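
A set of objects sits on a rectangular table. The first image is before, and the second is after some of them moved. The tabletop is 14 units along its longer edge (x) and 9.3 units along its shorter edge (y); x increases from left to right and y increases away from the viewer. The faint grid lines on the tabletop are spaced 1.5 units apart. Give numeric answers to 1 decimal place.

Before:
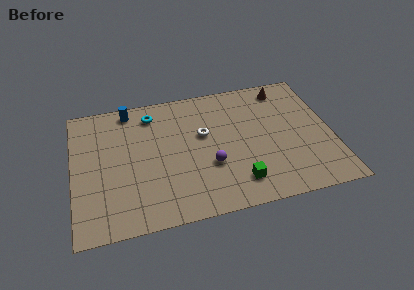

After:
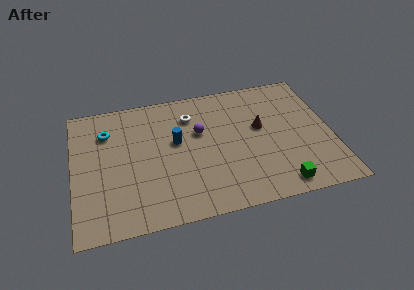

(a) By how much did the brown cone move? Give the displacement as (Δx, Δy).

(-1.5, -2.6)

The brown cone started near (11.7, 8.0) and ended near (10.2, 5.4).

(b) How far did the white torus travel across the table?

1.6

The white torus moved from about (7.1, 5.6) to (6.5, 7.1), a distance of √(0.6² + 1.5²) ≈ 1.6.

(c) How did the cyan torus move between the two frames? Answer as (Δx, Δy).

(-2.5, -0.8)

From the two frames, the cyan torus sits at roughly (4.4, 7.7) before and (1.9, 6.9) after.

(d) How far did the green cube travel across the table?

2.3

The green cube moved from about (8.7, 1.8) to (10.9, 1.1), a distance of √(2.2² + 0.7²) ≈ 2.3.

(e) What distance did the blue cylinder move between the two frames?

3.8

The blue cylinder moved from about (3.2, 8.3) to (5.6, 5.4), a distance of √(2.4² + 2.9²) ≈ 3.8.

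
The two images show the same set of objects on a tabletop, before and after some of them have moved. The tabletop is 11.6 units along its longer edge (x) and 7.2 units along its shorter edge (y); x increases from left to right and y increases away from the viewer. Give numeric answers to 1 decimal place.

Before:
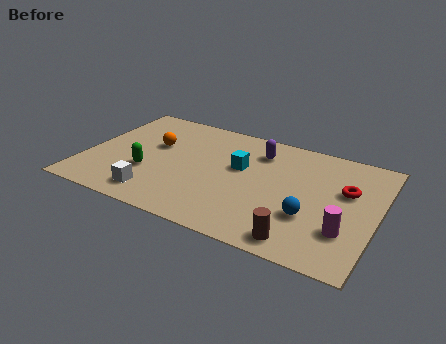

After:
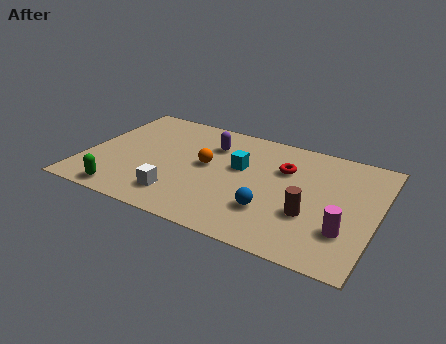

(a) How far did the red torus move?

2.5

The red torus moved from about (10.3, 4.5) to (7.8, 4.9), a distance of √(2.5² + 0.4²) ≈ 2.5.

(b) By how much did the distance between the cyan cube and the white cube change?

-0.8

The distance was about 4.3 in the first image and 3.5 in the second, so they moved 0.8 units closer together.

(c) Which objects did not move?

the magenta cylinder and the cyan cube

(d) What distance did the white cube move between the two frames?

0.9

From (3.1, 1.2) to (4.0, 1.5), the white cube covered √(0.9² + 0.3²) ≈ 0.9 units.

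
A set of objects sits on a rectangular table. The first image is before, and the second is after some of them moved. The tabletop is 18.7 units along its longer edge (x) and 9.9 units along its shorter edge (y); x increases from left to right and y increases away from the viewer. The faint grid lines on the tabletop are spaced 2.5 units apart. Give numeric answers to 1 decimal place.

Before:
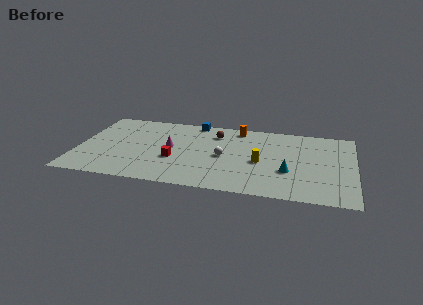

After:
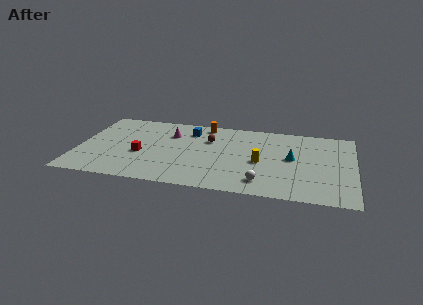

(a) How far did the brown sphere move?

1.0

The brown sphere moved from about (9.2, 7.7) to (8.8, 6.8), a distance of √(0.4² + 0.9²) ≈ 1.0.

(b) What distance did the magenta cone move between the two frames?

1.8

The magenta cone was near (6.2, 5.3) before and (6.1, 7.1) after, so it travelled √(0.1² + 1.8²) ≈ 1.8 units.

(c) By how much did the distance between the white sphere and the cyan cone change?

-0.6

The distance was about 4.6 in the first image and 4.0 in the second, so they moved 0.6 units closer together.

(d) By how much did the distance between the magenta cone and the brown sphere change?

-1.1

The distance was about 3.8 in the first image and 2.7 in the second, so they moved 1.1 units closer together.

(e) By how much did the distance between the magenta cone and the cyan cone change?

+0.3

They were about 8.3 units apart before and 8.6 after — 0.3 units further apart.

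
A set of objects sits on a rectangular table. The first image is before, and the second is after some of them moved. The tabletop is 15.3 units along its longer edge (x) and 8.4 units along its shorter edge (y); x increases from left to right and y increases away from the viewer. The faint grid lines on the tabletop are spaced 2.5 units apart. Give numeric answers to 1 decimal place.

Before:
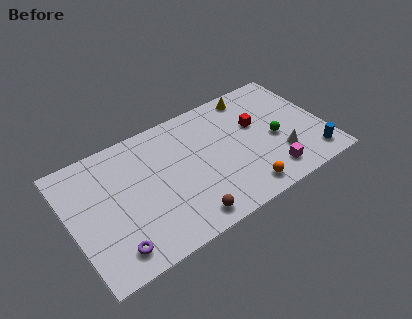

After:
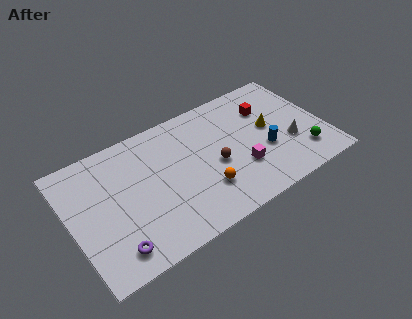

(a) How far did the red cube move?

1.1

From (11.4, 5.2) to (12.2, 6.0), the red cube covered √(0.8² + 0.8²) ≈ 1.1 units.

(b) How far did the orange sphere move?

2.5

The orange sphere moved from about (9.9, 1.2) to (7.7, 2.4), a distance of √(2.2² + 1.2²) ≈ 2.5.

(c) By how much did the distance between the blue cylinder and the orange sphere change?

-0.3

They were about 4.3 units apart before and 4.0 after — 0.3 units closer together.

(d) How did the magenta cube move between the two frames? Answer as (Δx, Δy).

(-1.6, 1.2)

The magenta cube started near (11.6, 1.5) and ended near (10.0, 2.7).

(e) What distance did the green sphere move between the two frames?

2.3

The green sphere was near (12.3, 3.7) before and (13.7, 1.9) after, so it travelled √(1.4² + 1.8²) ≈ 2.3 units.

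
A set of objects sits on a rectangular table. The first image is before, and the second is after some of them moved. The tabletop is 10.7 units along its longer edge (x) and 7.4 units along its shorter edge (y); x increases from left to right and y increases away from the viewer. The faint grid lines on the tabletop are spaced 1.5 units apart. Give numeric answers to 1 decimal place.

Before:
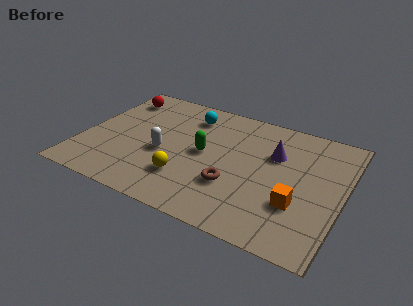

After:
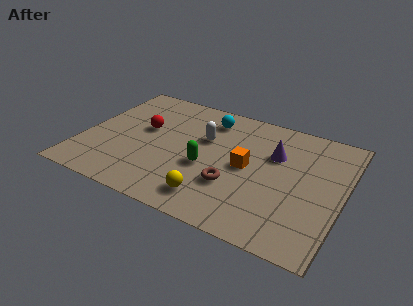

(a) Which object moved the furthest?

the orange cube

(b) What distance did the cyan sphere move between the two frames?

0.8

From (4.1, 5.9) to (4.9, 6.0), the cyan sphere covered √(0.8² + 0.1²) ≈ 0.8 units.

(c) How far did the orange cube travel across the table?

2.6

The orange cube was near (9.0, 2.4) before and (6.8, 3.7) after, so it travelled √(2.2² + 1.3²) ≈ 2.6 units.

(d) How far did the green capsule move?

0.8

The green capsule was near (5.0, 3.8) before and (5.2, 3.0) after, so it travelled √(0.2² + 0.8²) ≈ 0.8 units.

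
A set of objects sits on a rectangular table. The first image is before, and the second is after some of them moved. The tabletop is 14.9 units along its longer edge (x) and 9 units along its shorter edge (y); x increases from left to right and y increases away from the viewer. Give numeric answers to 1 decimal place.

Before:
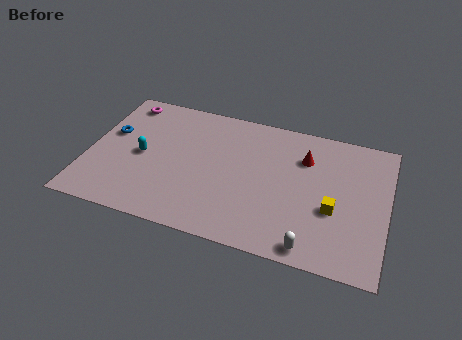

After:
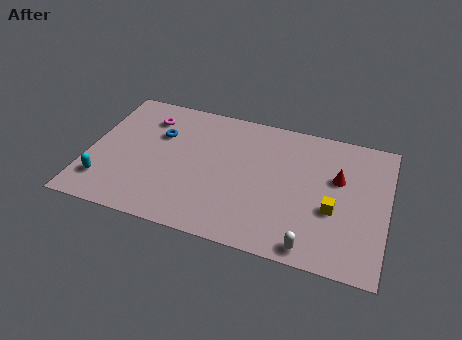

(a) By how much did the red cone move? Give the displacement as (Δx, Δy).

(1.7, -0.9)

The red cone started near (10.7, 6.5) and ended near (12.4, 5.6).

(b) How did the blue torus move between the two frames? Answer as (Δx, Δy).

(2.4, 0.6)

The blue torus started near (1.0, 5.4) and ended near (3.4, 6.0).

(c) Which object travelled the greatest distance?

the cyan capsule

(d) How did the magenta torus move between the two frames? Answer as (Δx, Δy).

(1.3, -0.8)

From the two frames, the magenta torus sits at roughly (1.4, 7.8) before and (2.7, 7.0) after.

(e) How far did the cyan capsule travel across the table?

2.9

The cyan capsule moved from about (2.7, 4.3) to (1.0, 2.0), a distance of √(1.7² + 2.3²) ≈ 2.9.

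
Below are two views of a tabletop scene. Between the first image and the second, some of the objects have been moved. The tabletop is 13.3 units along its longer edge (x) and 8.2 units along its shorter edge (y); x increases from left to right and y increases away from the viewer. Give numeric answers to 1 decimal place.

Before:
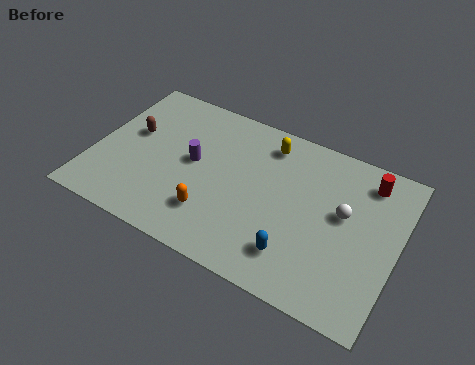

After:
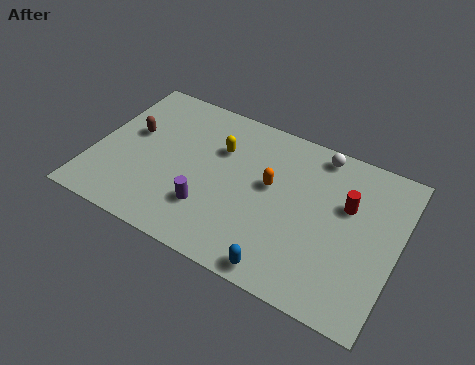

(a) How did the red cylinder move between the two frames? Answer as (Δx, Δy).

(-0.7, -1.6)

The red cylinder was at about (11.7, 6.8) and moved to about (11.0, 5.2).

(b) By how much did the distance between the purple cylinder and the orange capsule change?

+0.8

Before: roughly 2.6 units apart; after: 3.4. That's 0.8 units further apart.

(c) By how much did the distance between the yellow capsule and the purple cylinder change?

-0.5

The distance was about 3.8 in the first image and 3.3 in the second, so they moved 0.5 units closer together.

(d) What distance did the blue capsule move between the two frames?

1.1

The blue capsule was near (9.2, 1.8) before and (8.8, 0.8) after, so it travelled √(0.4² + 1.0²) ≈ 1.1 units.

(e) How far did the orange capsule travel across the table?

3.4

The orange capsule moved from about (5.5, 2.1) to (7.7, 4.7), a distance of √(2.2² + 2.6²) ≈ 3.4.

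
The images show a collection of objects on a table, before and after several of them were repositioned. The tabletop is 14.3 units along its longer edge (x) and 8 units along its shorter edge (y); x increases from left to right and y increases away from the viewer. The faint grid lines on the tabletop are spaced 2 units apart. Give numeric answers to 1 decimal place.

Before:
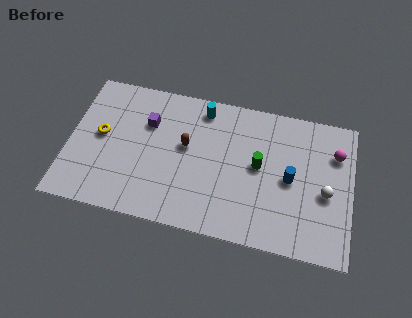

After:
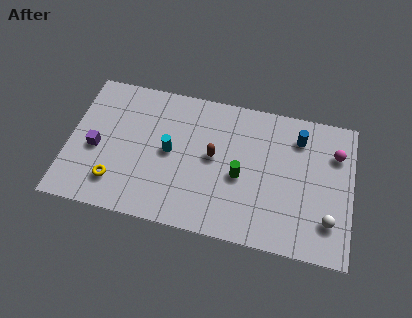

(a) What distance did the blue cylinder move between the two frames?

2.4

The blue cylinder was near (11.2, 3.9) before and (11.5, 6.3) after, so it travelled √(0.3² + 2.4²) ≈ 2.4 units.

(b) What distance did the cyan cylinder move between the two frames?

3.2

From (6.6, 6.9) to (5.1, 4.1), the cyan cylinder covered √(1.5² + 2.8²) ≈ 3.2 units.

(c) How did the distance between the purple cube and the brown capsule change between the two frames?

+3.8

The distance was about 2.2 in the first image and 6.0 in the second, so they moved 3.8 units further apart.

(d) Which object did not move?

the magenta sphere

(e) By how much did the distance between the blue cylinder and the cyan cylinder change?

+1.3

The distance was about 5.5 in the first image and 6.8 in the second, so they moved 1.3 units further apart.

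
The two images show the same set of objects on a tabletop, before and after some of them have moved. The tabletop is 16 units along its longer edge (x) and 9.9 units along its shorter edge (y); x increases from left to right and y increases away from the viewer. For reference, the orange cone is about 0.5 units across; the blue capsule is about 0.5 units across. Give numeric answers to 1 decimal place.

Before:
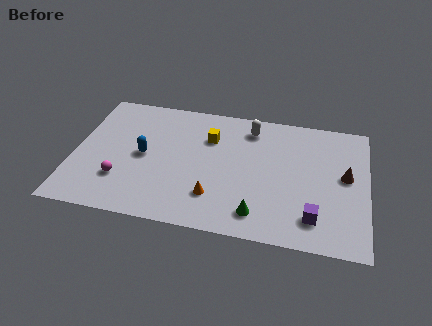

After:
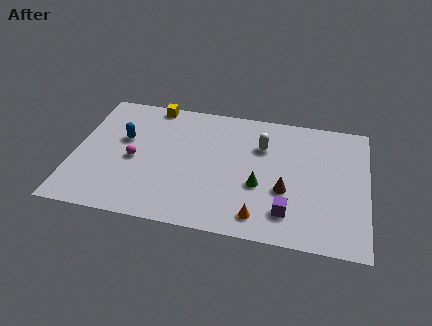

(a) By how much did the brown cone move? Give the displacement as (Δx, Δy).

(-3.2, -1.7)

The brown cone started near (14.8, 5.4) and ended near (11.6, 3.7).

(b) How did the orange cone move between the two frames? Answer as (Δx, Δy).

(2.5, -1.0)

The orange cone was at about (7.8, 2.5) and moved to about (10.3, 1.5).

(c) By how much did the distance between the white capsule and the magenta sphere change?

-1.4

They were about 8.7 units apart before and 7.3 after — 1.4 units closer together.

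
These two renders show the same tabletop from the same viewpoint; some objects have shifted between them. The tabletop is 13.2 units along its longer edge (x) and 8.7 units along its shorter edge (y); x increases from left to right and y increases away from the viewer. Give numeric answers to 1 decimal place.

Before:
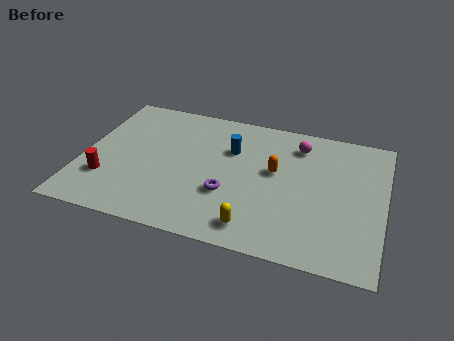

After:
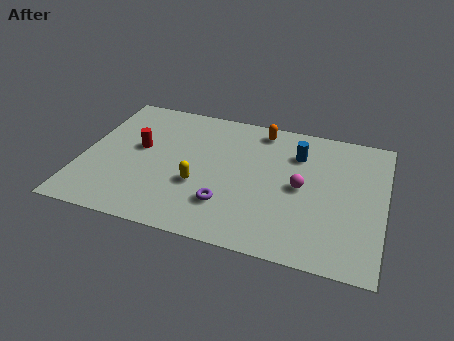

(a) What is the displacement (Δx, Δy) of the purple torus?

(0.0, -0.7)

From the two frames, the purple torus sits at roughly (6.5, 3.0) before and (6.5, 2.3) after.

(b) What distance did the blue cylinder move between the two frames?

2.9

From (6.4, 5.9) to (9.3, 6.4), the blue cylinder covered √(2.9² + 0.5²) ≈ 2.9 units.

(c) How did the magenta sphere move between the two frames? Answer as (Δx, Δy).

(0.3, -2.7)

From the two frames, the magenta sphere sits at roughly (9.3, 7.0) before and (9.6, 4.3) after.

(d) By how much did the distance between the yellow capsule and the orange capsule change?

+1.3

They were about 3.7 units apart before and 5.0 after — 1.3 units further apart.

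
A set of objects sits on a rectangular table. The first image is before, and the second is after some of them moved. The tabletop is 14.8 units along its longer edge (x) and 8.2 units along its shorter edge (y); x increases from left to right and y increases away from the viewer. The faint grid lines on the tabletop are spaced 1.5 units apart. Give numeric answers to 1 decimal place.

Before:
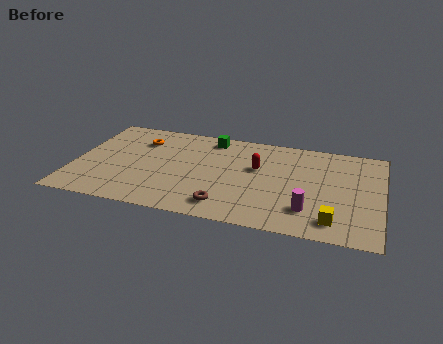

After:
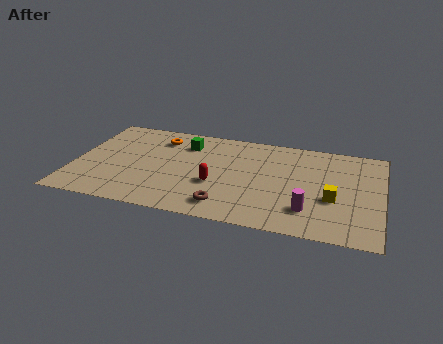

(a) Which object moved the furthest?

the red capsule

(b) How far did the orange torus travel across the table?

1.0

From (3.0, 6.1) to (3.9, 6.5), the orange torus covered √(0.9² + 0.4²) ≈ 1.0 units.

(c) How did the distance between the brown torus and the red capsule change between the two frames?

-2.0

Before: roughly 3.8 units apart; after: 1.8. That's 2.0 units closer together.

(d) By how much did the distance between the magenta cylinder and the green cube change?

+0.4

The distance was about 7.1 in the first image and 7.5 in the second, so they moved 0.4 units further apart.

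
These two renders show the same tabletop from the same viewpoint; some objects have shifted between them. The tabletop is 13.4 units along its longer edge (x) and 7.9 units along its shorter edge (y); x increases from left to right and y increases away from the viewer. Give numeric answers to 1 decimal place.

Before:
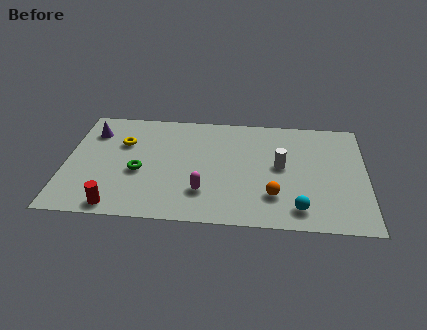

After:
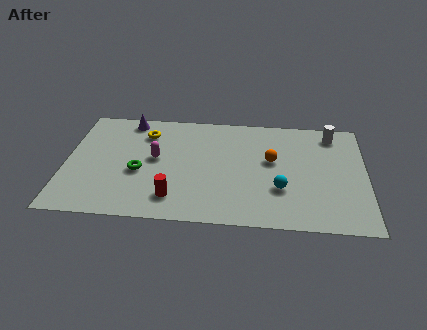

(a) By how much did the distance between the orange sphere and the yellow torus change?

-1.6

They were about 7.5 units apart before and 5.9 after — 1.6 units closer together.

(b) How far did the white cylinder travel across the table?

3.4

The white cylinder moved from about (9.6, 4.2) to (11.9, 6.7), a distance of √(2.3² + 2.5²) ≈ 3.4.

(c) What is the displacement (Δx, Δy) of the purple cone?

(1.6, 1.0)

The purple cone was at about (1.1, 6.0) and moved to about (2.7, 7.0).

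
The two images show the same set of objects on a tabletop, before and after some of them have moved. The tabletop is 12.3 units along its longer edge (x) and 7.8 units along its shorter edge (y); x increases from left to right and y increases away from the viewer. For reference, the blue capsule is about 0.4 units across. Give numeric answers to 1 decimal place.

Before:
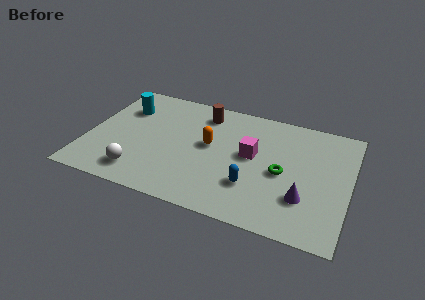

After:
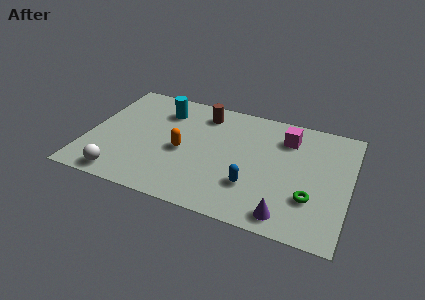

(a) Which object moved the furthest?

the magenta cube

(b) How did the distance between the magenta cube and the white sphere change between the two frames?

+3.1

The distance was about 5.8 in the first image and 8.9 in the second, so they moved 3.1 units further apart.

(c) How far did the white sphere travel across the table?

0.9

The white sphere was near (2.7, 1.4) before and (1.9, 0.9) after, so it travelled √(0.8² + 0.5²) ≈ 0.9 units.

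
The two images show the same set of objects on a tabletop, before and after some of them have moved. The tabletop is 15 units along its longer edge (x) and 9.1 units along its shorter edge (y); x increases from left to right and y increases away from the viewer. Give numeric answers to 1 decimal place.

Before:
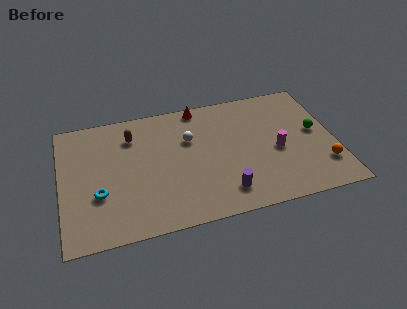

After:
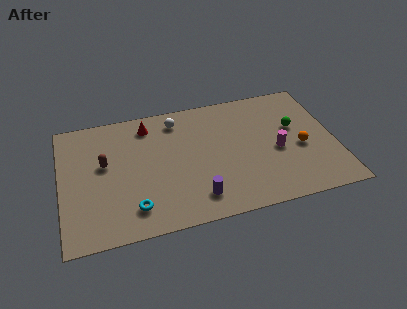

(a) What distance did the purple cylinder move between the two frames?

1.5

The purple cylinder was near (8.7, 1.7) before and (7.2, 1.7) after, so it travelled √(1.5² + 0.0²) ≈ 1.5 units.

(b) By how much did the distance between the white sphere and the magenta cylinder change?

+1.3

Before: roughly 5.1 units apart; after: 6.4. That's 1.3 units further apart.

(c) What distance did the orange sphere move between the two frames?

1.9

The orange sphere moved from about (14.2, 2.3) to (13.1, 3.9), a distance of √(1.1² + 1.6²) ≈ 1.9.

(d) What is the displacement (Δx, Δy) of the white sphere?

(-0.6, 1.6)

The white sphere started near (7.1, 6.0) and ended near (6.5, 7.6).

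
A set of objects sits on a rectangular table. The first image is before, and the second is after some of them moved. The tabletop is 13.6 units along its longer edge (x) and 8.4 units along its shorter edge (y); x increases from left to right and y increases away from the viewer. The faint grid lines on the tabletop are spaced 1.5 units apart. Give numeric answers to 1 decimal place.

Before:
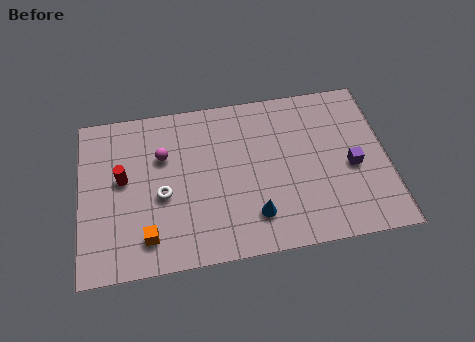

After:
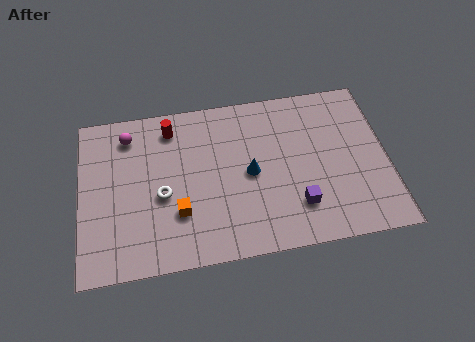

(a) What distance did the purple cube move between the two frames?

3.0

From (12.0, 3.7) to (9.5, 2.1), the purple cube covered √(2.5² + 1.6²) ≈ 3.0 units.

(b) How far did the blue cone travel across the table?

2.2

The blue cone was near (7.6, 1.9) before and (7.5, 4.1) after, so it travelled √(0.1² + 2.2²) ≈ 2.2 units.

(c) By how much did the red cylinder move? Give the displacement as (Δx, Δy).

(2.2, 2.3)

The red cylinder started near (1.9, 4.7) and ended near (4.1, 7.0).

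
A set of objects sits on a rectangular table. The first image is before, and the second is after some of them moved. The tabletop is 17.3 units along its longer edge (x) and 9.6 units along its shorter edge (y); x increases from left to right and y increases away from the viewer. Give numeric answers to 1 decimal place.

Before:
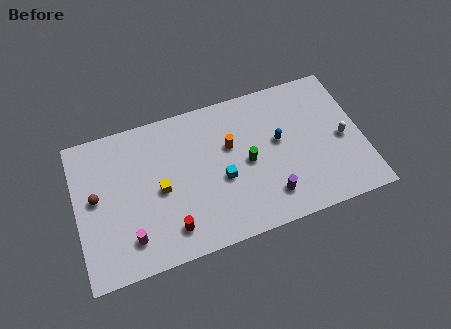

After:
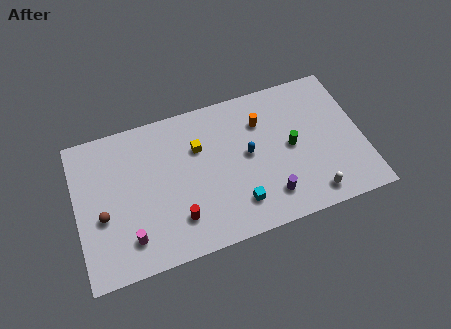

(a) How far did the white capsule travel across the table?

3.8

The white capsule was near (16.1, 4.4) before and (13.9, 1.3) after, so it travelled √(2.2² + 3.1²) ≈ 3.8 units.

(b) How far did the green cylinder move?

2.7

The green cylinder moved from about (10.3, 4.6) to (13.0, 4.8), a distance of √(2.7² + 0.2²) ≈ 2.7.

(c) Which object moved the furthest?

the white capsule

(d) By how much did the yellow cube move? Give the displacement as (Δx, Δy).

(2.5, 2.0)

The yellow cube was at about (5.0, 4.5) and moved to about (7.5, 6.5).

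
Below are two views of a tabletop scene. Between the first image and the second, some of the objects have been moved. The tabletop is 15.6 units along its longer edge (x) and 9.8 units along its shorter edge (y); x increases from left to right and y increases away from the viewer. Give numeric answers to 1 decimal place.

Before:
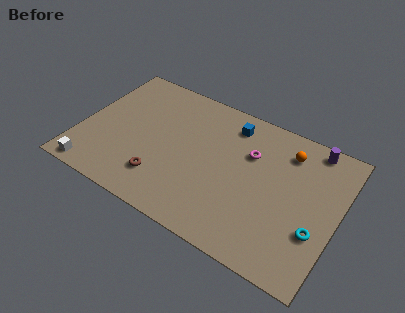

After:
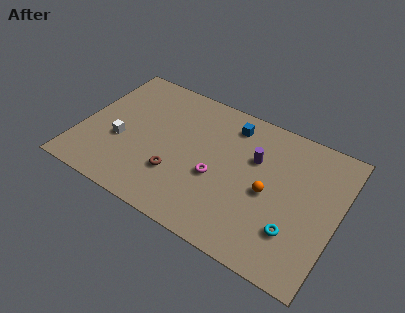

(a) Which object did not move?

the blue cube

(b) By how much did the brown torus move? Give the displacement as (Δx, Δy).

(0.8, 0.7)

The brown torus was at about (5.3, 2.3) and moved to about (6.1, 3.0).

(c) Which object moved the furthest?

the purple cylinder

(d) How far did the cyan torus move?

1.3

From (14.5, 3.3) to (13.3, 2.7), the cyan torus covered √(1.2² + 0.6²) ≈ 1.3 units.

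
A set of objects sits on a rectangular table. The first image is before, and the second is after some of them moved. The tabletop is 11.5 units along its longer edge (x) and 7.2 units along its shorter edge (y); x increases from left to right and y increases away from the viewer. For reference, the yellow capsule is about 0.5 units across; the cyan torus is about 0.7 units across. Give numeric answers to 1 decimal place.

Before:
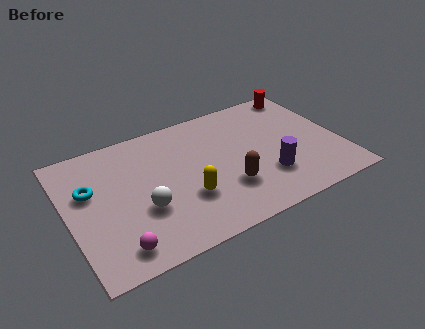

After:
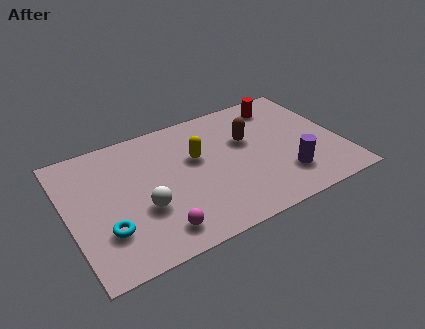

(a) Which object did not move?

the white sphere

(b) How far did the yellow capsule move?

2.1

The yellow capsule moved from about (4.8, 2.4) to (5.5, 4.4), a distance of √(0.7² + 2.0²) ≈ 2.1.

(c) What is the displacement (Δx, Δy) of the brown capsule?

(1.2, 2.3)

From the two frames, the brown capsule sits at roughly (6.5, 2.2) before and (7.7, 4.5) after.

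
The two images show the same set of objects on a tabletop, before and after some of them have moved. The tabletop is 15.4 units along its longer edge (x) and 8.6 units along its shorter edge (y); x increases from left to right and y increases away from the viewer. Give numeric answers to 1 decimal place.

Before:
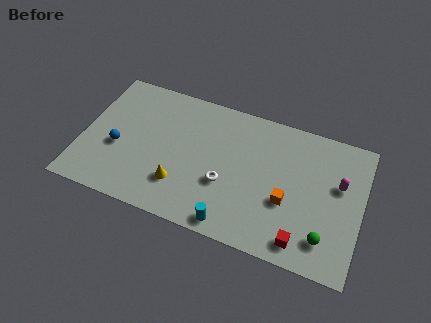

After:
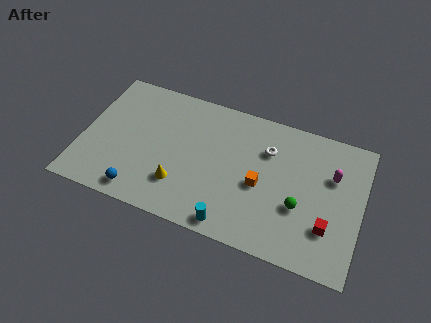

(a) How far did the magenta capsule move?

0.6

From (14.1, 5.3) to (13.7, 5.7), the magenta capsule covered √(0.4² + 0.4²) ≈ 0.6 units.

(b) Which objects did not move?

the yellow cone and the cyan cylinder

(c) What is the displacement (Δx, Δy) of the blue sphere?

(1.5, -2.4)

From the two frames, the blue sphere sits at roughly (2.0, 3.5) before and (3.5, 1.1) after.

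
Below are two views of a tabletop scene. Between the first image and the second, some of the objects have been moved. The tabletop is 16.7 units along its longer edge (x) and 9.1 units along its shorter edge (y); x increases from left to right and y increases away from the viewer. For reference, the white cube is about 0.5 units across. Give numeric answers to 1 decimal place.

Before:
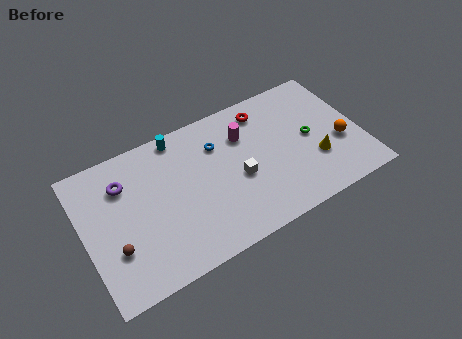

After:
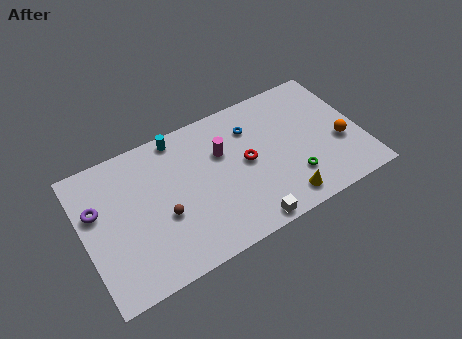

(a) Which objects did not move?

the orange sphere and the cyan cylinder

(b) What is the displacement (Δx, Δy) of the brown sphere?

(3.0, 0.7)

The brown sphere was at about (1.6, 2.9) and moved to about (4.6, 3.6).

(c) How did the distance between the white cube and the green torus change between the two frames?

-1.1

They were about 4.6 units apart before and 3.5 after — 1.1 units closer together.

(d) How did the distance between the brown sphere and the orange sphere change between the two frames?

-3.0

Before: roughly 13.8 units apart; after: 10.8. That's 3.0 units closer together.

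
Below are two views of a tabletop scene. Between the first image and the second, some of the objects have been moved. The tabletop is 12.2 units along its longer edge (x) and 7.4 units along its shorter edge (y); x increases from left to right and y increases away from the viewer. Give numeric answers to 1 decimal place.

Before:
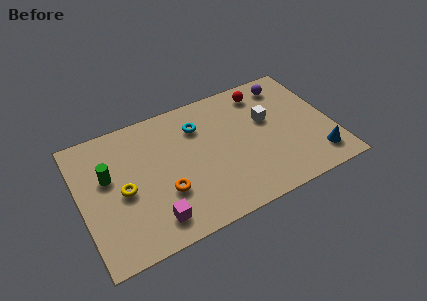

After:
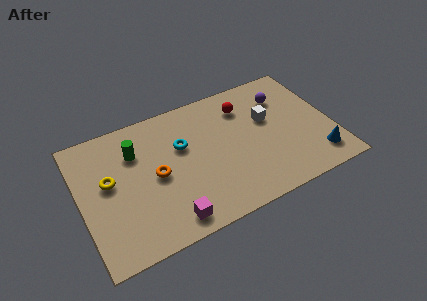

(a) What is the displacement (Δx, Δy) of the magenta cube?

(0.7, -0.3)

From the two frames, the magenta cube sits at roughly (3.2, 1.3) before and (3.9, 1.0) after.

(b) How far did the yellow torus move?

1.0

From (2.0, 3.4) to (1.4, 4.2), the yellow torus covered √(0.6² + 0.8²) ≈ 1.0 units.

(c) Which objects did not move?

the white cube and the blue cone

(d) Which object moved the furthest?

the green cylinder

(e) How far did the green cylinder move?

1.6

The green cylinder moved from about (1.4, 4.5) to (2.8, 5.3), a distance of √(1.4² + 0.8²) ≈ 1.6.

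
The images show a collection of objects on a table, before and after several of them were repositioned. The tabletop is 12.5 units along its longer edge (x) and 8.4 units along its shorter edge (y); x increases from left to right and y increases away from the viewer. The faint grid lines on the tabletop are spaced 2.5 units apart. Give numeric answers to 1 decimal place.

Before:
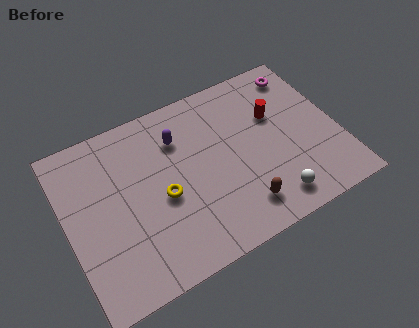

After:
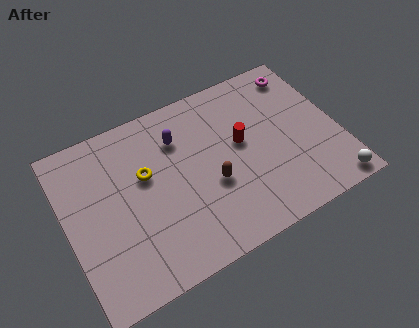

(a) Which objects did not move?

the purple capsule and the magenta torus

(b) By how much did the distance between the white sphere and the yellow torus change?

+3.8

They were about 5.3 units apart before and 9.1 after — 3.8 units further apart.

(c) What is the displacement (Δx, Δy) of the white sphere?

(2.7, -0.5)

From the two frames, the white sphere sits at roughly (9.0, 1.3) before and (11.7, 0.8) after.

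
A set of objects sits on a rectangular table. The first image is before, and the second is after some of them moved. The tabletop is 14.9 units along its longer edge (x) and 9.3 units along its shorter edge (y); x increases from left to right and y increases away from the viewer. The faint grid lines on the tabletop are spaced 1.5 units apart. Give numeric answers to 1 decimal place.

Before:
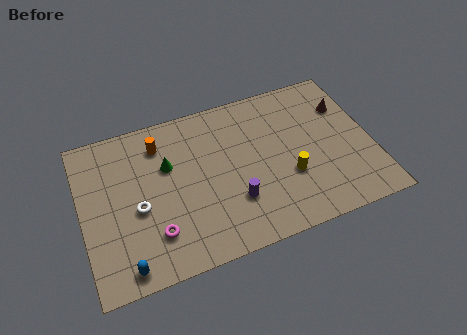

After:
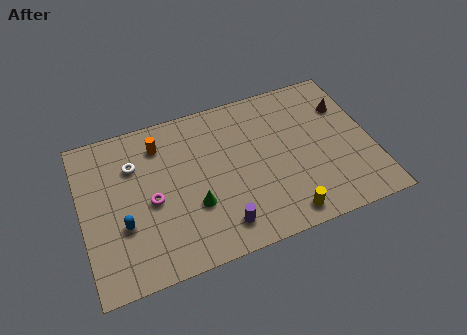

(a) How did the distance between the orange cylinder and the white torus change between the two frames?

-2.1

Before: roughly 3.7 units apart; after: 1.6. That's 2.1 units closer together.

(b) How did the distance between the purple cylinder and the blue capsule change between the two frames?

-0.9

The distance was about 6.0 in the first image and 5.1 in the second, so they moved 0.9 units closer together.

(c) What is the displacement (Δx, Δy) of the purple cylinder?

(-0.8, -1.2)

The purple cylinder started near (7.6, 2.8) and ended near (6.8, 1.6).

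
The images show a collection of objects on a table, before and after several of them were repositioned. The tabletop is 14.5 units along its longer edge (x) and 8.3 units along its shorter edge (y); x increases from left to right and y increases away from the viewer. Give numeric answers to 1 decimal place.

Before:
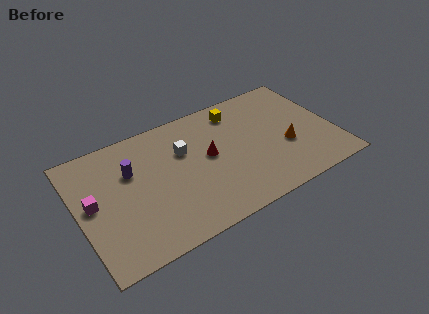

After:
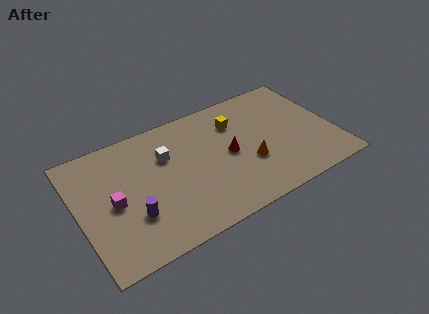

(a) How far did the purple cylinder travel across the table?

2.9

The purple cylinder moved from about (3.1, 5.5) to (2.8, 2.6), a distance of √(0.3² + 2.9²) ≈ 2.9.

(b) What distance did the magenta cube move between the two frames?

1.2

From (0.8, 4.4) to (1.9, 3.9), the magenta cube covered √(1.1² + 0.5²) ≈ 1.2 units.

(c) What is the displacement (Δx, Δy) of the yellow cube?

(-0.2, -0.8)

The yellow cube started near (9.4, 6.9) and ended near (9.2, 6.1).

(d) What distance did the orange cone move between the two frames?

2.2

The orange cone was near (11.7, 3.2) before and (9.5, 3.0) after, so it travelled √(2.2² + 0.2²) ≈ 2.2 units.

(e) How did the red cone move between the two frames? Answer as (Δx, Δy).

(1.1, -0.4)

The red cone started near (7.4, 4.5) and ended near (8.5, 4.1).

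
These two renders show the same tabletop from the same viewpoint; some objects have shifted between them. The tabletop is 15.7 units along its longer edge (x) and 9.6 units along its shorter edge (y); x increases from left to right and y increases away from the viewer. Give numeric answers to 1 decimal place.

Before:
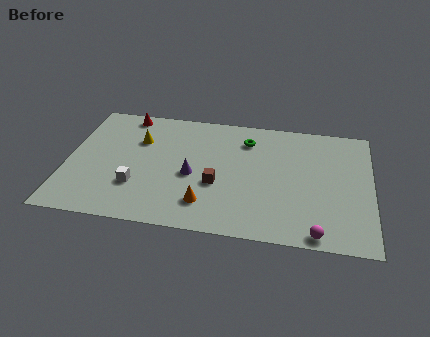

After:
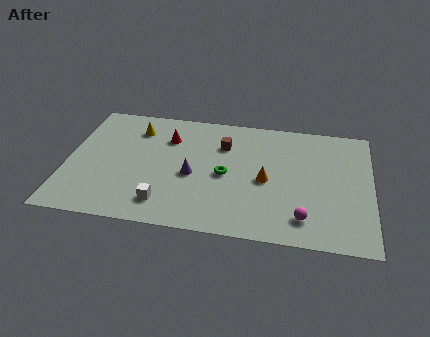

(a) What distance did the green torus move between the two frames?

3.2

The green torus was near (9.2, 7.5) before and (8.2, 4.5) after, so it travelled √(1.0² + 3.0²) ≈ 3.2 units.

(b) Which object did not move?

the purple cone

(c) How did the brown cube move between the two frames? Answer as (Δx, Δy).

(0.2, 3.2)

From the two frames, the brown cube sits at roughly (7.8, 3.7) before and (8.0, 6.9) after.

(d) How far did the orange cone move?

3.8

The orange cone was near (7.3, 2.1) before and (10.3, 4.4) after, so it travelled √(3.0² + 2.3²) ≈ 3.8 units.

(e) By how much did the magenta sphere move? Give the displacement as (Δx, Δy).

(-0.7, 1.0)

The magenta sphere was at about (13.0, 0.8) and moved to about (12.3, 1.8).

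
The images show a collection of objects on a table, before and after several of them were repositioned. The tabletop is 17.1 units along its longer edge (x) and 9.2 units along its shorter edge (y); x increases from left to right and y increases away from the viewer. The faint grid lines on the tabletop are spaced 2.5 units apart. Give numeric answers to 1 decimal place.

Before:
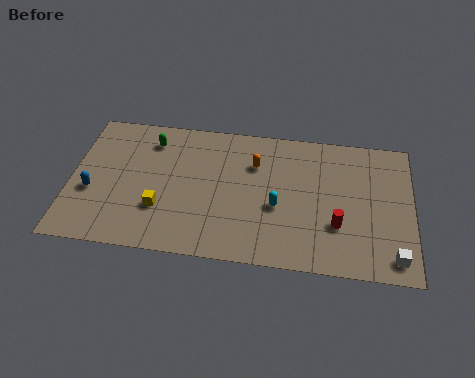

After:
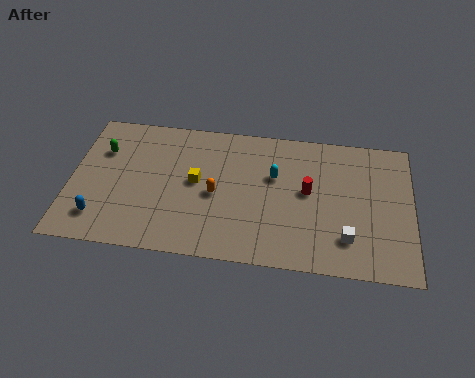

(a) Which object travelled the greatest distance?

the orange capsule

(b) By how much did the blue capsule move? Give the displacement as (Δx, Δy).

(0.5, -1.7)

From the two frames, the blue capsule sits at roughly (1.1, 3.6) before and (1.6, 1.9) after.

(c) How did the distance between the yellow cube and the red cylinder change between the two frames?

-3.2

Before: roughly 8.8 units apart; after: 5.6. That's 3.2 units closer together.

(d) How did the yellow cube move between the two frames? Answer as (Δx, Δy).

(1.7, 2.0)

The yellow cube started near (4.6, 2.9) and ended near (6.3, 4.9).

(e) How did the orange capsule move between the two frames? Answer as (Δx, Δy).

(-1.9, -2.3)

From the two frames, the orange capsule sits at roughly (9.2, 6.5) before and (7.3, 4.2) after.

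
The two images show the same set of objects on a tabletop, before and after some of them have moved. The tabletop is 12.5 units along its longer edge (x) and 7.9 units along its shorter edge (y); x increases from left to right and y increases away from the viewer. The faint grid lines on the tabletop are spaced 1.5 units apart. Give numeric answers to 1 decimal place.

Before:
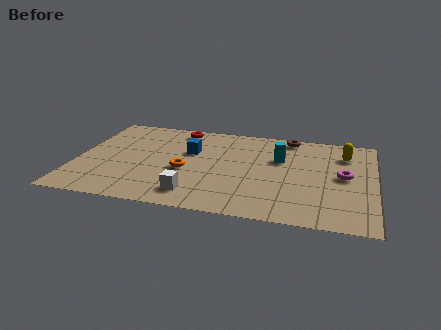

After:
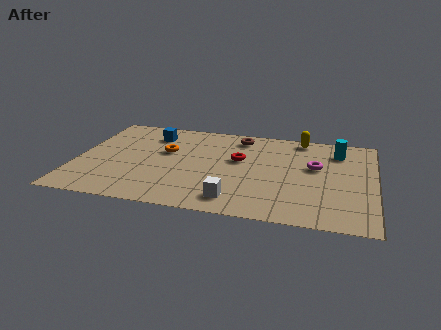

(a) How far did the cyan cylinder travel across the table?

2.6

The cyan cylinder moved from about (8.5, 5.1) to (10.9, 6.2), a distance of √(2.4² + 1.1²) ≈ 2.6.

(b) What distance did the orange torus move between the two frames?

1.7

The orange torus moved from about (4.6, 3.3) to (3.7, 4.8), a distance of √(0.9² + 1.5²) ≈ 1.7.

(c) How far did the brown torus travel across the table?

2.1

The brown torus moved from about (8.8, 7.1) to (6.7, 6.7), a distance of √(2.1² + 0.4²) ≈ 2.1.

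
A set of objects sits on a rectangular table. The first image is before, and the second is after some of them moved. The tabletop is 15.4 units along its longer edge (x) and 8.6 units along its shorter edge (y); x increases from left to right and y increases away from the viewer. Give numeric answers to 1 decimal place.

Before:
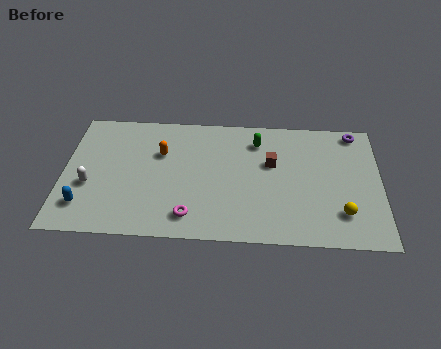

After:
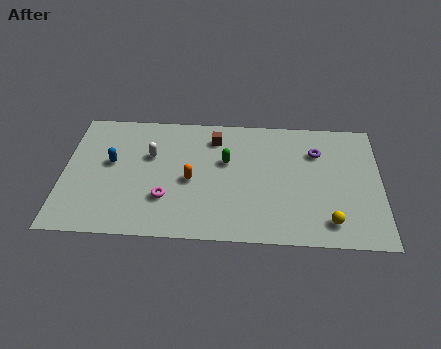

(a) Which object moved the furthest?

the white capsule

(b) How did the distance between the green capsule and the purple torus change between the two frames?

-0.4

Before: roughly 4.9 units apart; after: 4.5. That's 0.4 units closer together.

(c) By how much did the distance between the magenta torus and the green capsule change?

-2.2

Before: roughly 6.2 units apart; after: 4.0. That's 2.2 units closer together.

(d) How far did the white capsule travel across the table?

3.6

From (1.3, 3.3) to (4.2, 5.5), the white capsule covered √(2.9² + 2.2²) ≈ 3.6 units.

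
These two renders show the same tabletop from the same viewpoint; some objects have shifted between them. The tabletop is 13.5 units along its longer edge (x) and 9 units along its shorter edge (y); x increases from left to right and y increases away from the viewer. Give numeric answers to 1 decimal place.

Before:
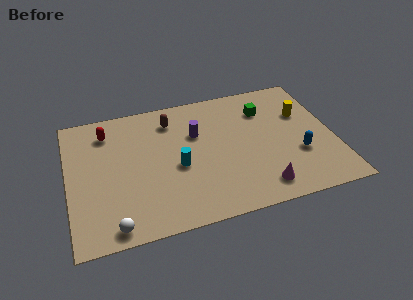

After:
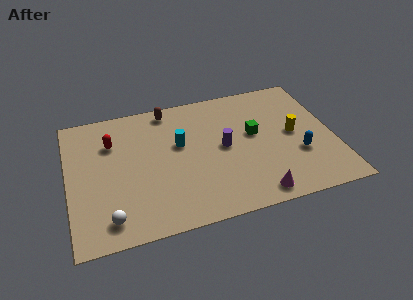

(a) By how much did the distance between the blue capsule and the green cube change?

-1.0

The distance was about 3.9 in the first image and 2.9 in the second, so they moved 1.0 units closer together.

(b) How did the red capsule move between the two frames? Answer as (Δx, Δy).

(0.2, -0.8)

From the two frames, the red capsule sits at roughly (2.1, 7.2) before and (2.3, 6.4) after.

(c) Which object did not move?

the blue capsule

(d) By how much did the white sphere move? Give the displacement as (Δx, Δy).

(-0.2, 0.5)

From the two frames, the white sphere sits at roughly (2.1, 0.9) before and (1.9, 1.4) after.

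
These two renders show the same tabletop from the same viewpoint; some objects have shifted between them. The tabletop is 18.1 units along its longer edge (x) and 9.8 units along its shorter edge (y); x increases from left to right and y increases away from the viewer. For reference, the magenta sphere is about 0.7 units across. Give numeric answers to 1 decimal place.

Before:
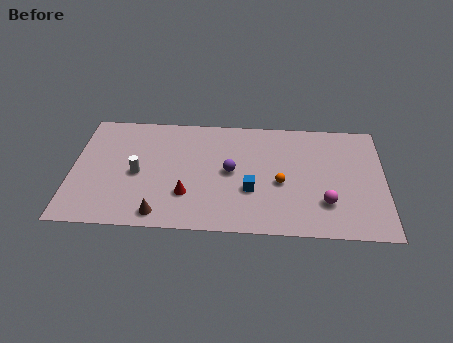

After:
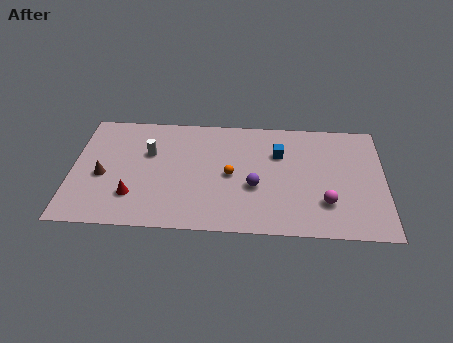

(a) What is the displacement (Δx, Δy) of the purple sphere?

(1.4, -1.2)

The purple sphere was at about (9.2, 5.0) and moved to about (10.6, 3.8).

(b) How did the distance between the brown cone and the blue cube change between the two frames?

+4.8

The distance was about 5.7 in the first image and 10.5 in the second, so they moved 4.8 units further apart.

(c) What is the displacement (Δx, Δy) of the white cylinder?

(0.6, 1.8)

From the two frames, the white cylinder sits at roughly (3.8, 4.5) before and (4.4, 6.3) after.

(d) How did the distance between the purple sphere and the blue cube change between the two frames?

+1.3

They were about 1.9 units apart before and 3.2 after — 1.3 units further apart.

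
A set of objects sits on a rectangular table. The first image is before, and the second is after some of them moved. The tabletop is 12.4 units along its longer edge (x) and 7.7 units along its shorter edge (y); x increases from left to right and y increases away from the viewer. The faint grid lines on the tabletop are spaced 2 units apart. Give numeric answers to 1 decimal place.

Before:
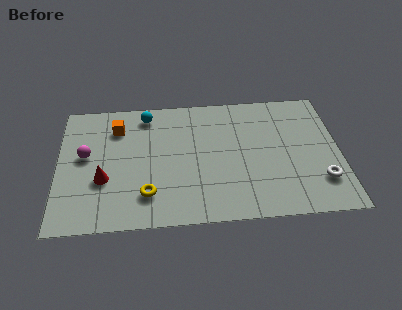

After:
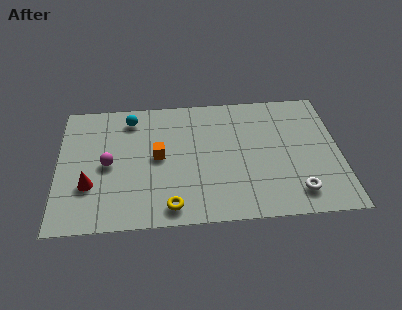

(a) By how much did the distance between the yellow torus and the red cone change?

+1.7

The distance was about 2.1 in the first image and 3.8 in the second, so they moved 1.7 units further apart.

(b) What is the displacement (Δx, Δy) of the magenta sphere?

(1.0, -0.6)

The magenta sphere was at about (1.2, 4.3) and moved to about (2.2, 3.7).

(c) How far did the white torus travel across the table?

1.3

The white torus was near (11.5, 2.0) before and (10.4, 1.4) after, so it travelled √(1.1² + 0.6²) ≈ 1.3 units.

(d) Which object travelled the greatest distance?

the orange cube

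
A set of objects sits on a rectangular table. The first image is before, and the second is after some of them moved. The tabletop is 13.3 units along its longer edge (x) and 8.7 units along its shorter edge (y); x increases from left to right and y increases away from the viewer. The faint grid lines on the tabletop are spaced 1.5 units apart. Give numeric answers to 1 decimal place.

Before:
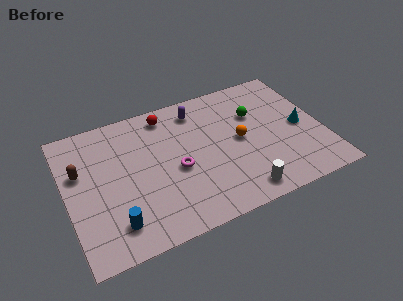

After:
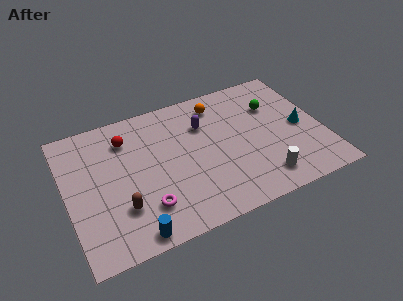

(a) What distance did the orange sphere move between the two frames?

2.9

The orange sphere moved from about (9.0, 4.4) to (8.2, 7.2), a distance of √(0.8² + 2.8²) ≈ 2.9.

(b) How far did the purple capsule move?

1.1

The purple capsule was near (7.1, 7.2) before and (7.3, 6.1) after, so it travelled √(0.2² + 1.1²) ≈ 1.1 units.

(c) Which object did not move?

the cyan cone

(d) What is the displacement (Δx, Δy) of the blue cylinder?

(0.8, -0.9)

The blue cylinder was at about (2.2, 1.7) and moved to about (3.0, 0.8).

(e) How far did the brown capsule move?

3.5

The brown capsule was near (0.8, 5.5) before and (2.6, 2.5) after, so it travelled √(1.8² + 3.0²) ≈ 3.5 units.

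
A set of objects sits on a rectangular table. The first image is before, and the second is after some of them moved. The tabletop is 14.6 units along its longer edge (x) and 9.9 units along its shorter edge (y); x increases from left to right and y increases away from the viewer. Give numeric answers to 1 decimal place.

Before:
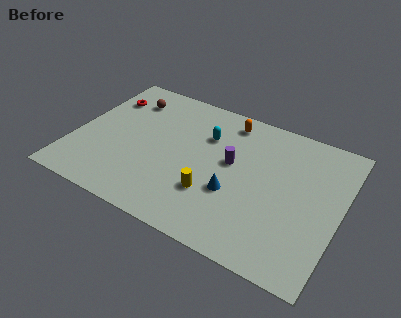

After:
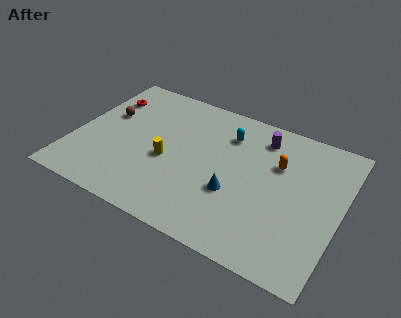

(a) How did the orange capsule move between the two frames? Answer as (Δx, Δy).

(3.0, -1.9)

The orange capsule started near (8.0, 8.5) and ended near (11.0, 6.6).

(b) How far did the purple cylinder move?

2.8

The purple cylinder moved from about (8.6, 5.6) to (9.9, 8.1), a distance of √(1.3² + 2.5²) ≈ 2.8.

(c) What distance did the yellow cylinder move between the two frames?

3.0

The yellow cylinder was near (7.9, 3.0) before and (5.2, 4.2) after, so it travelled √(2.7² + 1.2²) ≈ 3.0 units.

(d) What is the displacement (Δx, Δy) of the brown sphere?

(-0.9, -1.7)

The brown sphere was at about (2.4, 7.8) and moved to about (1.5, 6.1).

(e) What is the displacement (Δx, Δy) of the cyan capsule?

(1.1, 0.6)

The cyan capsule started near (7.0, 6.9) and ended near (8.1, 7.5).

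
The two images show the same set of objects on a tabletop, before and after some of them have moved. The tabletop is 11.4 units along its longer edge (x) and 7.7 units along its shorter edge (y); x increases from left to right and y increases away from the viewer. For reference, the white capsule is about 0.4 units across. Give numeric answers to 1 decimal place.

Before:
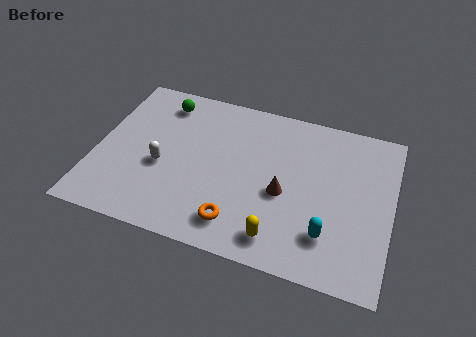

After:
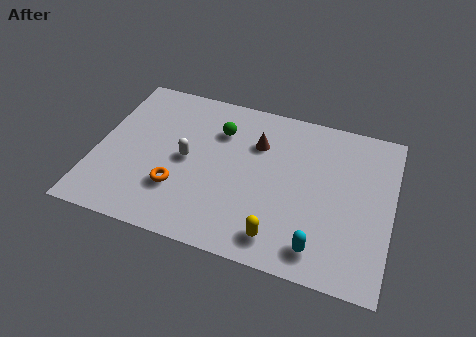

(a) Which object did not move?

the yellow capsule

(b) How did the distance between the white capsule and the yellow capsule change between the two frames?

-0.5

Before: roughly 5.1 units apart; after: 4.6. That's 0.5 units closer together.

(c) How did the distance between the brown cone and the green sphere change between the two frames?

-4.4

Before: roughly 5.9 units apart; after: 1.5. That's 4.4 units closer together.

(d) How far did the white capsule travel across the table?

1.1

From (2.6, 3.2) to (3.5, 3.8), the white capsule covered √(0.9² + 0.6²) ≈ 1.1 units.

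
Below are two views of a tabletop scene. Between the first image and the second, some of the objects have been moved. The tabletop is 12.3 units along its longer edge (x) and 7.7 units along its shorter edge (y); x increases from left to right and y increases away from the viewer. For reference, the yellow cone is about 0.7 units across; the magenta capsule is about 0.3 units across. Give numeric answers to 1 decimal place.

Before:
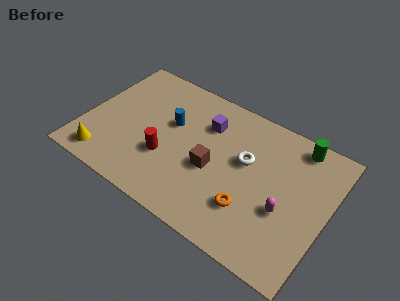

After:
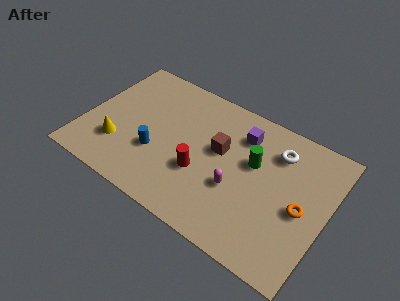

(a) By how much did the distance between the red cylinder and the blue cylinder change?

+0.3

They were about 2.0 units apart before and 2.3 after — 0.3 units further apart.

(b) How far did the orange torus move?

2.7

From (8.7, 2.2) to (11.1, 3.5), the orange torus covered √(2.4² + 1.3²) ≈ 2.7 units.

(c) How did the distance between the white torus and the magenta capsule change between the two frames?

+0.7

The distance was about 2.7 in the first image and 3.4 in the second, so they moved 0.7 units further apart.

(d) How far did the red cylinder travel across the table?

1.8

The red cylinder was near (4.3, 2.7) before and (6.1, 2.8) after, so it travelled √(1.8² + 0.1²) ≈ 1.8 units.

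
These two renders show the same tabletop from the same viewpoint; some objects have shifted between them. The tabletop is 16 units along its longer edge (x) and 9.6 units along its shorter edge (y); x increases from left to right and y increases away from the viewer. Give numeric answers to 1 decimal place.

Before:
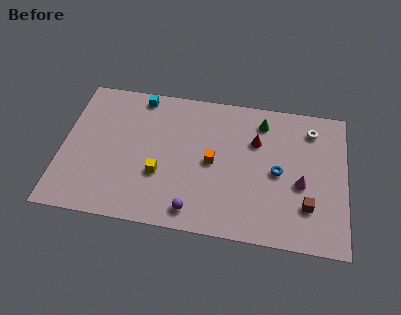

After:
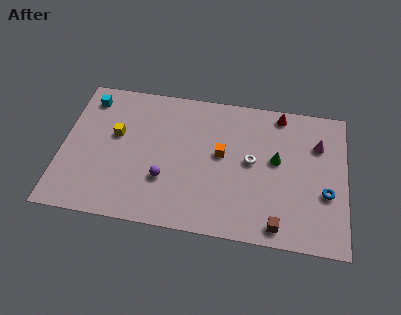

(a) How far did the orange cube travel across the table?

0.8

From (8.5, 4.7) to (9.0, 5.3), the orange cube covered √(0.5² + 0.6²) ≈ 0.8 units.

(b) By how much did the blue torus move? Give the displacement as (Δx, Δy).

(2.7, -1.0)

The blue torus was at about (12.2, 4.6) and moved to about (14.9, 3.6).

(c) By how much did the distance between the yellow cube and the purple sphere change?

+1.0

Before: roughly 2.9 units apart; after: 3.9. That's 1.0 units further apart.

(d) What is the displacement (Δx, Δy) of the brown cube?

(-1.6, -1.5)

From the two frames, the brown cube sits at roughly (13.9, 2.6) before and (12.3, 1.1) after.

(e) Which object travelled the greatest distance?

the white torus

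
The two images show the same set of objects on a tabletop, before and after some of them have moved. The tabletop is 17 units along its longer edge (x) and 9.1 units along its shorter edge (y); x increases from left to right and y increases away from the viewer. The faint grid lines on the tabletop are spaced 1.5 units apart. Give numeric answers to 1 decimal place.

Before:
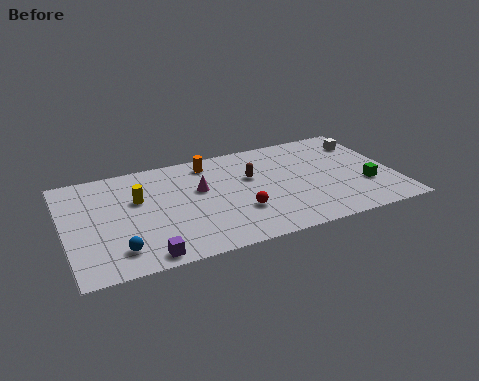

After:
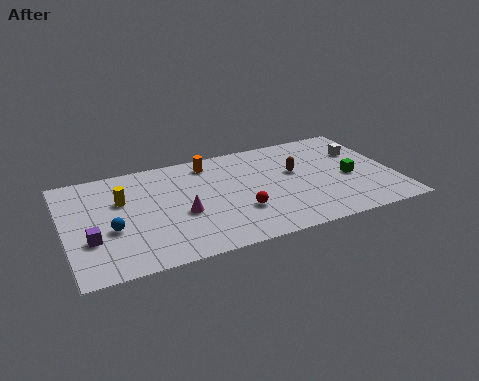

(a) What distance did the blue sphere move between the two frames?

1.8

From (2.5, 1.8) to (2.3, 3.6), the blue sphere covered √(0.2² + 1.8²) ≈ 1.8 units.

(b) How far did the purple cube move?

3.4

The purple cube was near (3.8, 0.9) before and (1.2, 3.1) after, so it travelled √(2.6² + 2.2²) ≈ 3.4 units.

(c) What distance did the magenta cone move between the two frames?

2.1

The magenta cone was near (7.0, 5.5) before and (5.9, 3.7) after, so it travelled √(1.1² + 1.8²) ≈ 2.1 units.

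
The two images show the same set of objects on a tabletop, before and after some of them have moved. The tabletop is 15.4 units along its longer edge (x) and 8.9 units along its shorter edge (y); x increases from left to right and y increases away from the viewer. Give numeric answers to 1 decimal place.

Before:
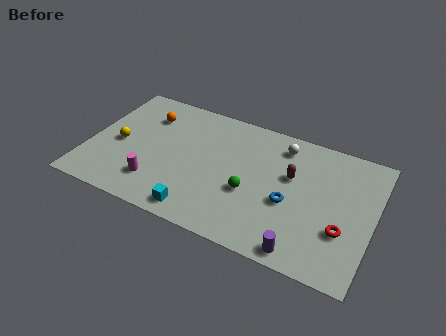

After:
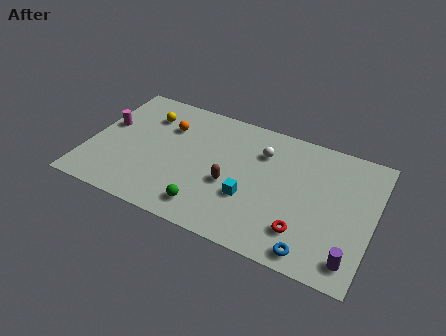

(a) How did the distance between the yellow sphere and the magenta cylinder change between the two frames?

-0.5

Before: roughly 3.0 units apart; after: 2.5. That's 0.5 units closer together.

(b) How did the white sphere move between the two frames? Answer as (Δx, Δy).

(-1.0, -0.9)

The white sphere was at about (10.2, 7.4) and moved to about (9.2, 6.5).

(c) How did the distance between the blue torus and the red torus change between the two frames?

-1.7

Before: roughly 3.0 units apart; after: 1.3. That's 1.7 units closer together.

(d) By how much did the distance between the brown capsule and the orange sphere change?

-3.5

Before: roughly 8.2 units apart; after: 4.7. That's 3.5 units closer together.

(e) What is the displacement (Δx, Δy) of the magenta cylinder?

(-3.1, 3.1)

The magenta cylinder started near (3.9, 2.1) and ended near (0.8, 5.2).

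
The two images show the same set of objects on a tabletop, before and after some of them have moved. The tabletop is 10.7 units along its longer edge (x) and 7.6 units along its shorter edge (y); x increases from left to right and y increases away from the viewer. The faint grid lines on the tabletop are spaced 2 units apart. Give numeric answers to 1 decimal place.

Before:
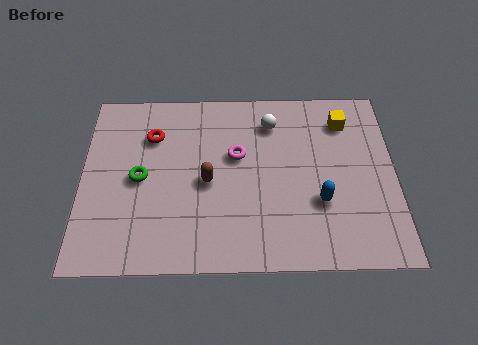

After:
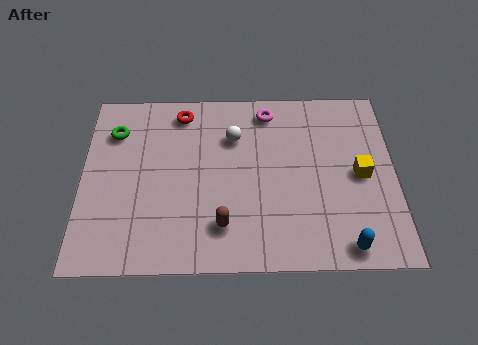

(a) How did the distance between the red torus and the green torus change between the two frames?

+0.6

The distance was about 1.8 in the first image and 2.4 in the second, so they moved 0.6 units further apart.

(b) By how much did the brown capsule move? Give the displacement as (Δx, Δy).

(0.5, -1.8)

The brown capsule started near (4.3, 3.5) and ended near (4.8, 1.7).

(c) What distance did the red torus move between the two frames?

1.4

The red torus was near (2.4, 5.5) before and (3.4, 6.5) after, so it travelled √(1.0² + 1.0²) ≈ 1.4 units.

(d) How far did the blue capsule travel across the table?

2.0

The blue capsule moved from about (8.1, 2.6) to (8.9, 0.8), a distance of √(0.8² + 1.8²) ≈ 2.0.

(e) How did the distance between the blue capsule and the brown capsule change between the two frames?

+0.3

Before: roughly 3.9 units apart; after: 4.2. That's 0.3 units further apart.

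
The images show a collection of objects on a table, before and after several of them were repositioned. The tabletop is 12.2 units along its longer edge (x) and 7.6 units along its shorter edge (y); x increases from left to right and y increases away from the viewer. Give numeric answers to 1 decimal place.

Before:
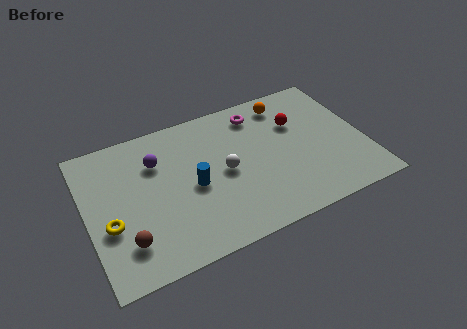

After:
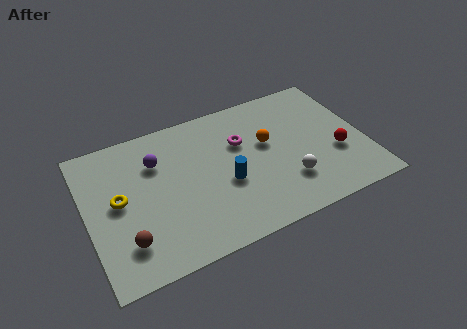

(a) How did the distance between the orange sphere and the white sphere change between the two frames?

-1.6

Before: roughly 4.1 units apart; after: 2.5. That's 1.6 units closer together.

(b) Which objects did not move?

the brown sphere and the purple sphere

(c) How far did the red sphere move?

2.7

The red sphere was near (9.4, 5.1) before and (10.9, 2.8) after, so it travelled √(1.5² + 2.3²) ≈ 2.7 units.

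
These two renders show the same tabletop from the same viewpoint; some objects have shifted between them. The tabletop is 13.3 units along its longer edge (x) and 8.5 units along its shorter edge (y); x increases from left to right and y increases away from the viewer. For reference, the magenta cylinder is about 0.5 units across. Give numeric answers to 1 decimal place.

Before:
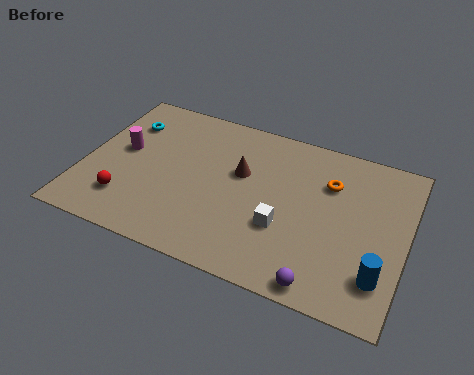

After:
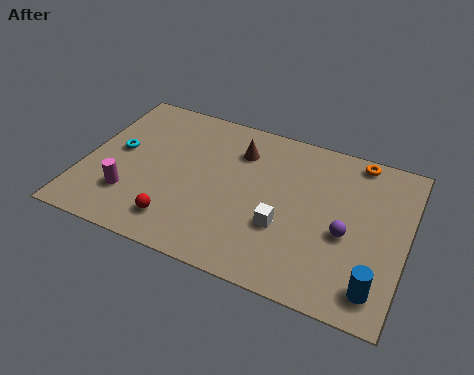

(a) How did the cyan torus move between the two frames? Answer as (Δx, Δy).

(-0.1, -1.7)

The cyan torus started near (1.4, 6.3) and ended near (1.3, 4.6).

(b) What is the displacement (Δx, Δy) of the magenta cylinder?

(0.6, -2.4)

The magenta cylinder started near (1.5, 4.7) and ended near (2.1, 2.3).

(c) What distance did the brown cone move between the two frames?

1.2

The brown cone was near (6.4, 5.2) before and (6.2, 6.4) after, so it travelled √(0.2² + 1.2²) ≈ 1.2 units.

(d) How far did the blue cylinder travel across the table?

0.6

The blue cylinder moved from about (12.4, 2.0) to (12.3, 1.4), a distance of √(0.1² + 0.6²) ≈ 0.6.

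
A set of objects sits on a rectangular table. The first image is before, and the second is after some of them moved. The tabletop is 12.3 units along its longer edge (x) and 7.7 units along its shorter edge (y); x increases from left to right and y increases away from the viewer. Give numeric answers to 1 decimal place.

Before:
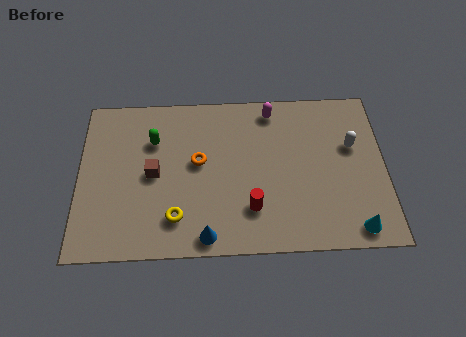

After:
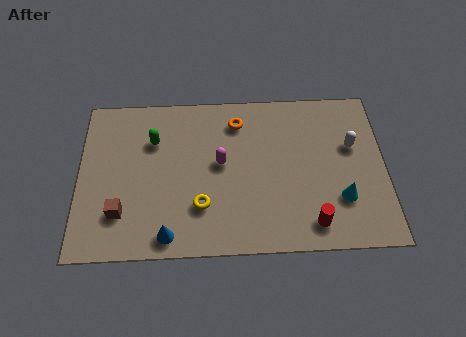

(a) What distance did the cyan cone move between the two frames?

1.5

The cyan cone moved from about (11.0, 0.9) to (10.5, 2.3), a distance of √(0.5² + 1.4²) ≈ 1.5.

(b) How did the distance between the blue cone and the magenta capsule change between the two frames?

-2.6

The distance was about 6.5 in the first image and 3.9 in the second, so they moved 2.6 units closer together.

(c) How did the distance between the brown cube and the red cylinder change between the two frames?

+3.3

Before: roughly 4.3 units apart; after: 7.6. That's 3.3 units further apart.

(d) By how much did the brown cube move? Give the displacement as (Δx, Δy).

(-1.3, -1.8)

From the two frames, the brown cube sits at roughly (3.0, 3.8) before and (1.7, 2.0) after.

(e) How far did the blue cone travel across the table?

1.5

The blue cone moved from about (5.1, 0.8) to (3.6, 0.9), a distance of √(1.5² + 0.1²) ≈ 1.5.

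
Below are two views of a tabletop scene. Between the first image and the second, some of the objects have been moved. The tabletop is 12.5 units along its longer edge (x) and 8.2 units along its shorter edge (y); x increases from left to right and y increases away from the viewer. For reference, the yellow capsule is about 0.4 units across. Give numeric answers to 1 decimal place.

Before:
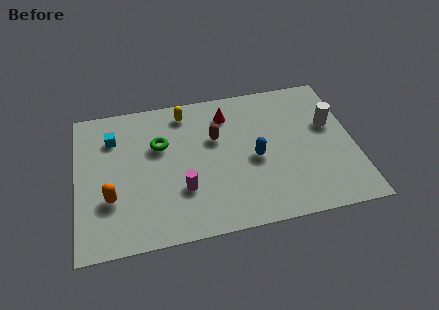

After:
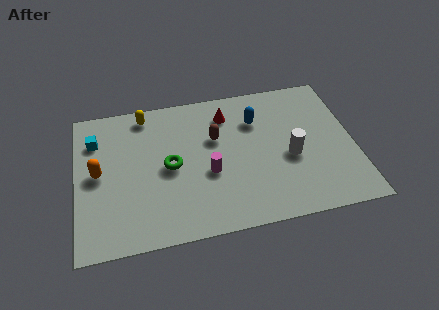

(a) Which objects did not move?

the red cone and the brown capsule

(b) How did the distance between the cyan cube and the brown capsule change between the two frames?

+0.8

They were about 4.7 units apart before and 5.5 after — 0.8 units further apart.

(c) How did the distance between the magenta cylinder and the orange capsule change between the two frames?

+1.8

Before: roughly 3.2 units apart; after: 5.0. That's 1.8 units further apart.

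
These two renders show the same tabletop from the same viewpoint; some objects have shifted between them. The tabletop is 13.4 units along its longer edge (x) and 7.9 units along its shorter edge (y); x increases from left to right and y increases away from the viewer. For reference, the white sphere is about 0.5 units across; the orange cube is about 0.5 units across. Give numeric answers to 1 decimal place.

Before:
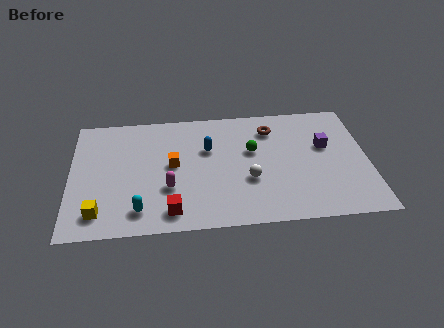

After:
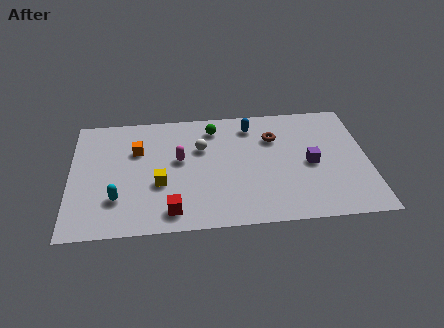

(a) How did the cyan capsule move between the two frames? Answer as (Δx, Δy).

(-1.0, 0.8)

The cyan capsule was at about (3.1, 1.4) and moved to about (2.1, 2.2).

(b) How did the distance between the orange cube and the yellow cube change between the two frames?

-1.8

The distance was about 4.3 in the first image and 2.5 in the second, so they moved 1.8 units closer together.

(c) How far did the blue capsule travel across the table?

2.4

The blue capsule moved from about (6.2, 5.1) to (8.2, 6.5), a distance of √(2.0² + 1.4²) ≈ 2.4.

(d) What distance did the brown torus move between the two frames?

0.6

From (9.1, 6.2) to (9.2, 5.6), the brown torus covered √(0.1² + 0.6²) ≈ 0.6 units.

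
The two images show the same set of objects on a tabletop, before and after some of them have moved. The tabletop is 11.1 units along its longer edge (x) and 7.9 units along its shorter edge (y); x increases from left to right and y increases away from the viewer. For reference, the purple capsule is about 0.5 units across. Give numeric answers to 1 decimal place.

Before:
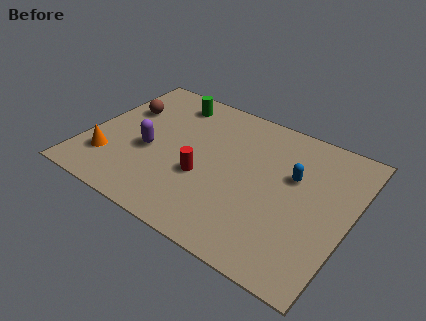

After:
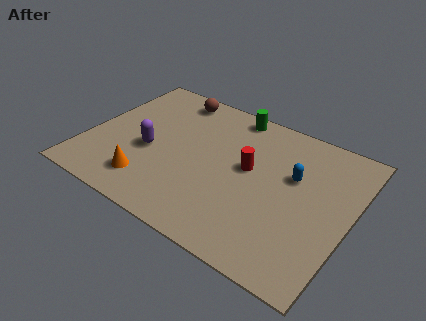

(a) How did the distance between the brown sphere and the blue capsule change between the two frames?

-1.5

Before: roughly 7.4 units apart; after: 5.9. That's 1.5 units closer together.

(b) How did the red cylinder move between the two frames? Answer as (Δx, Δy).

(1.7, 1.4)

The red cylinder started near (5.1, 3.0) and ended near (6.8, 4.4).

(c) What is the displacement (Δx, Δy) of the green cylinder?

(2.6, 0.5)

From the two frames, the green cylinder sits at roughly (3.0, 6.6) before and (5.6, 7.1) after.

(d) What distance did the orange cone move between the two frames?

1.8

The orange cone was near (1.2, 2.0) before and (3.0, 1.6) after, so it travelled √(1.8² + 0.4²) ≈ 1.8 units.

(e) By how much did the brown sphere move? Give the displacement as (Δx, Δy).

(1.8, 1.7)

The brown sphere was at about (1.2, 5.2) and moved to about (3.0, 6.9).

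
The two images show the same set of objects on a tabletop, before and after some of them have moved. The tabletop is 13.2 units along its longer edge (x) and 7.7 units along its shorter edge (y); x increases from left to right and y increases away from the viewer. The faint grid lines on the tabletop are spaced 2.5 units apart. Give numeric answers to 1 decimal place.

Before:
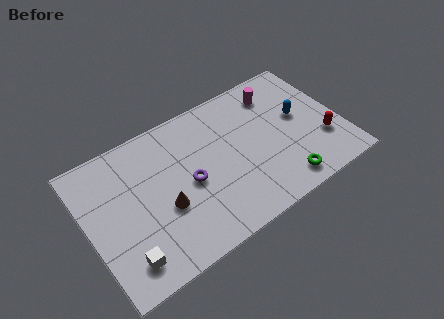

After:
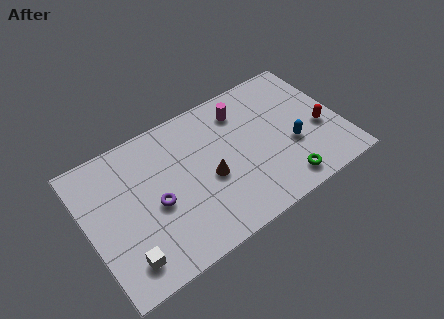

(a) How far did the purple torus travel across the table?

1.8

The purple torus was near (5.2, 3.6) before and (3.4, 3.4) after, so it travelled √(1.8² + 0.2²) ≈ 1.8 units.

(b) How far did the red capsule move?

0.7

From (12.1, 2.4) to (12.1, 3.1), the red capsule covered √(0.0² + 0.7²) ≈ 0.7 units.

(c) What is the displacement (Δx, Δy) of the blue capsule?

(-0.7, -1.4)

The blue capsule was at about (11.2, 4.3) and moved to about (10.5, 2.9).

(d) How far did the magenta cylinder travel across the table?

1.9

From (10.3, 6.2) to (8.4, 6.1), the magenta cylinder covered √(1.9² + 0.1²) ≈ 1.9 units.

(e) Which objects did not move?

the white cube and the green torus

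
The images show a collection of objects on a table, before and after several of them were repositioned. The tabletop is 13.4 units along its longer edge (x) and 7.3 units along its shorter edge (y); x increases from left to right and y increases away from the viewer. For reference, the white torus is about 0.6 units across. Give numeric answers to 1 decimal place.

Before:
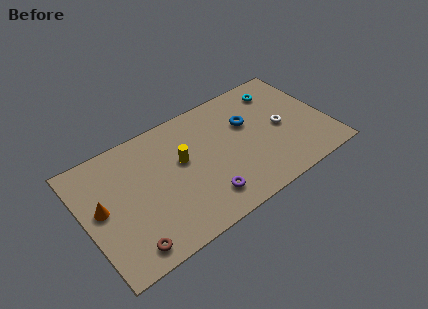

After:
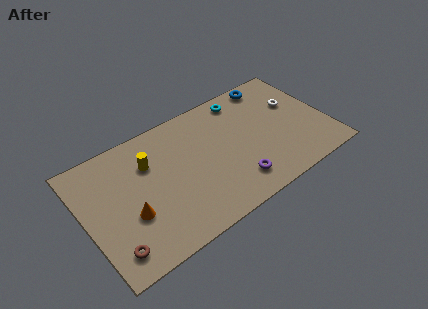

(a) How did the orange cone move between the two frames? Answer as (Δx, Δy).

(1.4, -1.2)

The orange cone started near (0.9, 3.9) and ended near (2.3, 2.7).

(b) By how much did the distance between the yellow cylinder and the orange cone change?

-1.7

The distance was about 4.5 in the first image and 2.8 in the second, so they moved 1.7 units closer together.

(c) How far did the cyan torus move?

2.0

From (11.2, 5.9) to (9.2, 6.3), the cyan torus covered √(2.0² + 0.4²) ≈ 2.0 units.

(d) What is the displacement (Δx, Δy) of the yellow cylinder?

(-1.7, 0.8)

From the two frames, the yellow cylinder sits at roughly (5.4, 4.3) before and (3.7, 5.1) after.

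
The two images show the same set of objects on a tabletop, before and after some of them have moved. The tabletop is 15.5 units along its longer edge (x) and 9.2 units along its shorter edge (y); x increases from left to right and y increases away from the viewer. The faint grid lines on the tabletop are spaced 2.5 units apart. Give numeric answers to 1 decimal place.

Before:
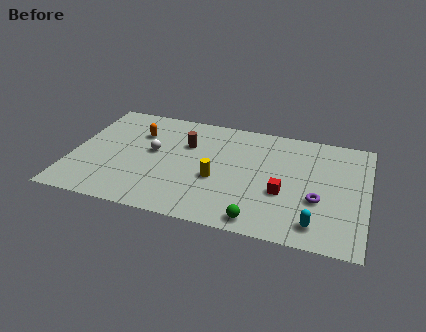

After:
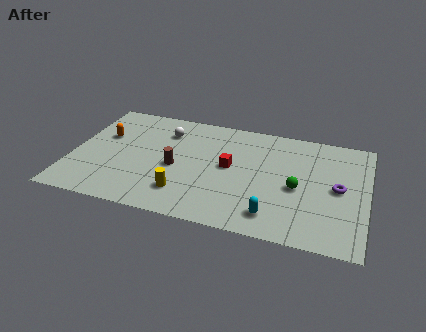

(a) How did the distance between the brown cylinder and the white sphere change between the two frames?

+1.0

The distance was about 2.0 in the first image and 3.0 in the second, so they moved 1.0 units further apart.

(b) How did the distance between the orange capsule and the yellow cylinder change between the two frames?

+0.7

Before: roughly 5.2 units apart; after: 5.9. That's 0.7 units further apart.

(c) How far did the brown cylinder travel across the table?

2.1

The brown cylinder moved from about (5.9, 6.2) to (5.5, 4.1), a distance of √(0.4² + 2.1²) ≈ 2.1.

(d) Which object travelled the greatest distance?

the green sphere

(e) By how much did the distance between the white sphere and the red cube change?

-3.0

They were about 7.2 units apart before and 4.2 after — 3.0 units closer together.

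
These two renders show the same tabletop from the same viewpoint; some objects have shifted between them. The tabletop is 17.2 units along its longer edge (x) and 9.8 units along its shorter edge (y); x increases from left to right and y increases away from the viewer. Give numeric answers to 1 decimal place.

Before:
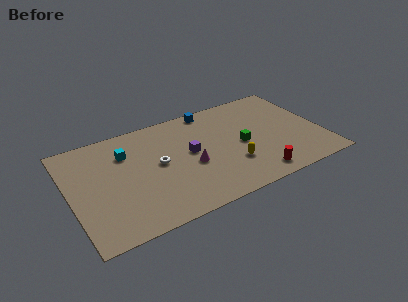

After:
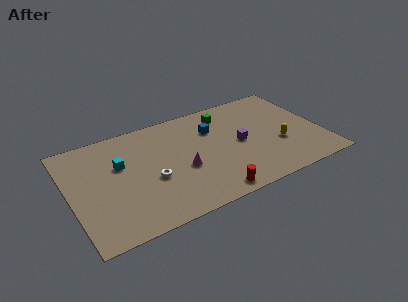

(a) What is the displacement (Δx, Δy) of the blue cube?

(-0.1, -2.0)

The blue cube started near (10.1, 8.9) and ended near (10.0, 6.9).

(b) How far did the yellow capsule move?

3.5

The yellow capsule moved from about (10.8, 3.0) to (14.2, 3.6), a distance of √(3.4² + 0.6²) ≈ 3.5.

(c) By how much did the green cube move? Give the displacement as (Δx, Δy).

(-0.7, 3.4)

The green cube started near (11.7, 4.6) and ended near (11.0, 8.0).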